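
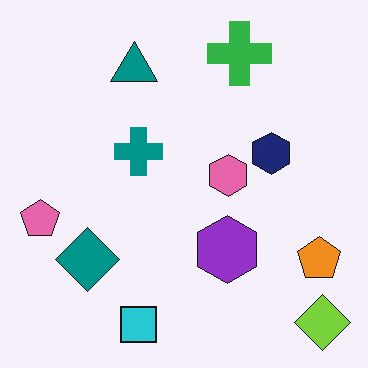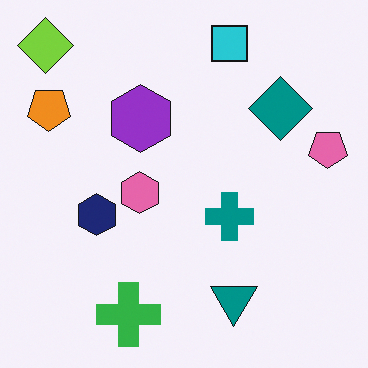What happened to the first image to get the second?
The transformation is: rotated 180°.

The lime diamond sits in the bottom-right of the first image and the top-left of the second — consistent with a whole-image 180° rotation.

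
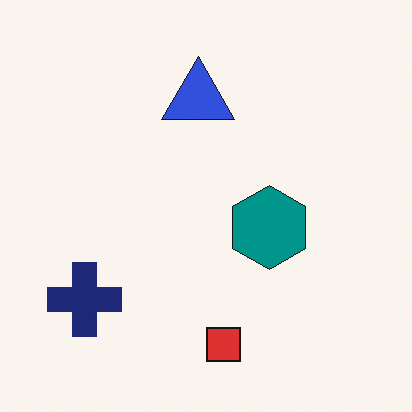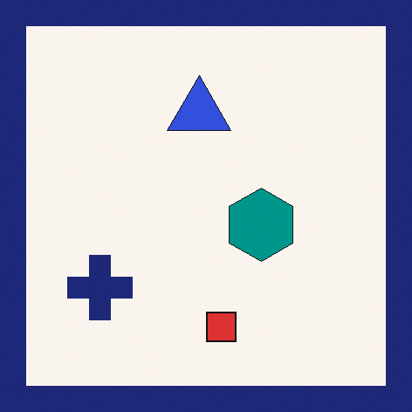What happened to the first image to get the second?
It was framed with a navy border.

A solid navy frame runs around the edge of the second image, with the content slightly shrunk inside it.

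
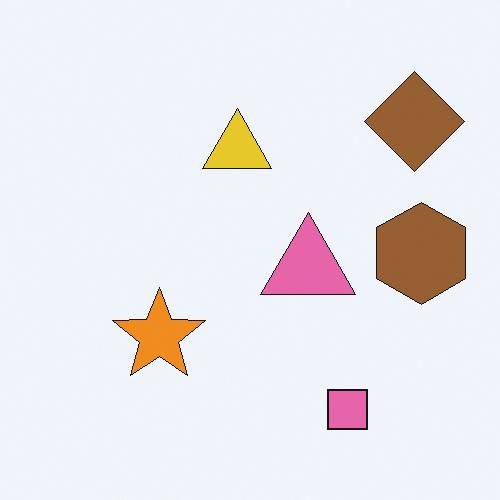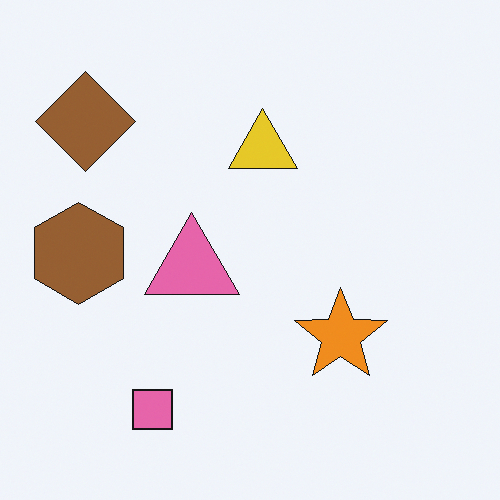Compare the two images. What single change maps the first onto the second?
The second image is the first flipped horizontally (left ↔ right).

The brown hexagon is in the right of the first image and the left of the second — shapes on opposite sides of the vertical midline have swapped in a mirror flip.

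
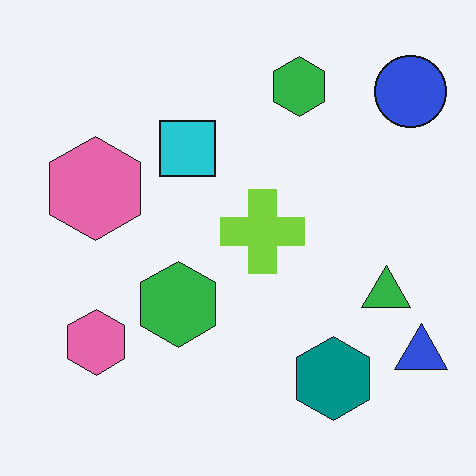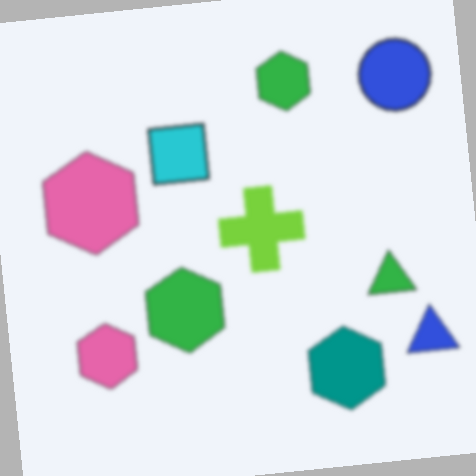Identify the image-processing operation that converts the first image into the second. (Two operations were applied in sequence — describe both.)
The image was slightly softened, then rotated counter-clockwise by a few degrees.

Shape edges and outlines are uniformly softened across the whole image. Every shape is tilted by the same angle and the image corners show triangular fill wedges — a whole-image rotation by a non-right angle.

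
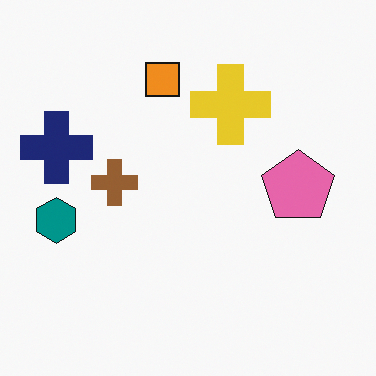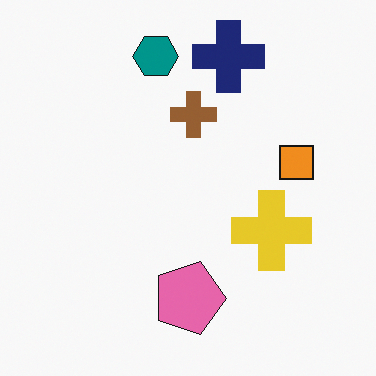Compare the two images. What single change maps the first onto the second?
Rotated 90° clockwise.

The navy cross sits in the left of the first image and the top of the second — consistent with a whole-image 90° clockwise rotation.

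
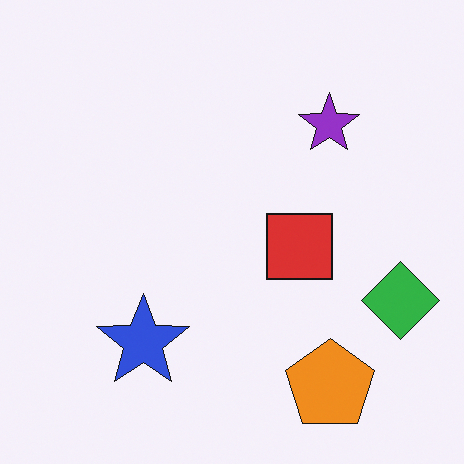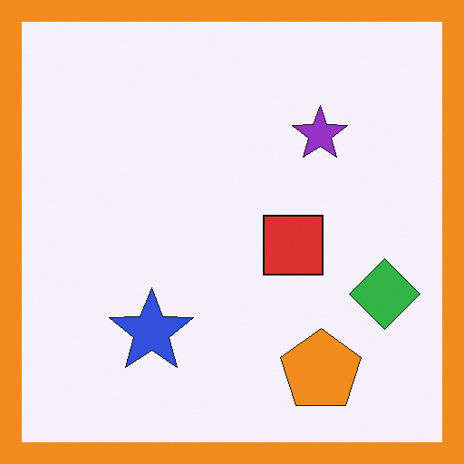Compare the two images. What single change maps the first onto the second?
The second image is the first framed with a orange border.

A solid orange frame runs around the edge of the second image, with the content slightly shrunk inside it.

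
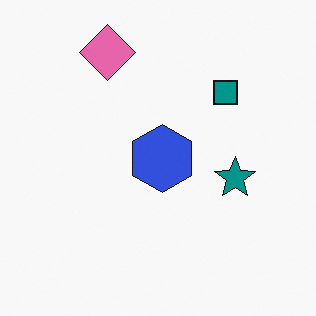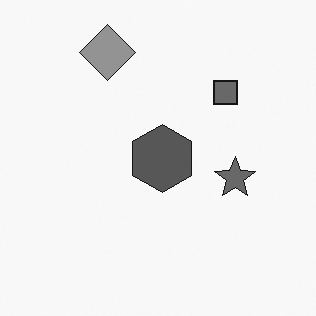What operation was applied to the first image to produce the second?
It was converted to grayscale.

All color is removed — every shape is now a shade of grey.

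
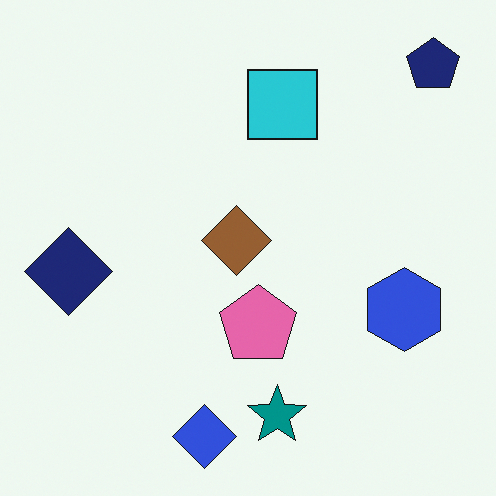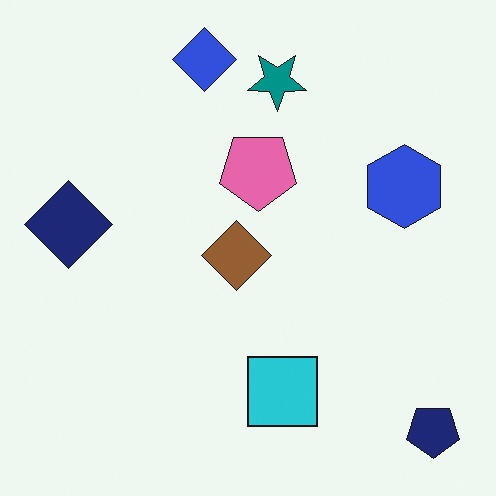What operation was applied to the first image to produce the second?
The transformation is: flipped vertically (top ↔ bottom).

The blue diamond is in the bottom of the first image and the top of the second — shapes on opposite sides of the horizontal midline have swapped in a mirror flip.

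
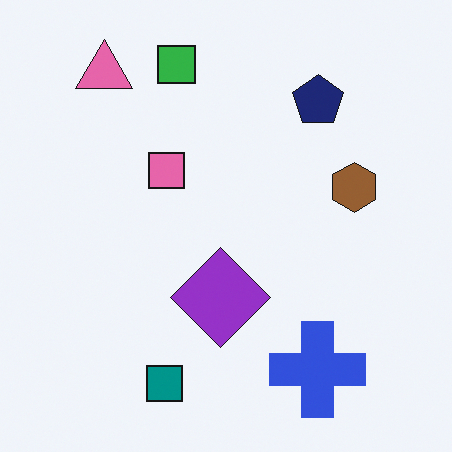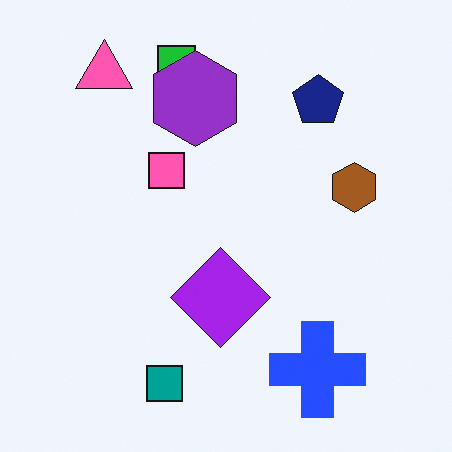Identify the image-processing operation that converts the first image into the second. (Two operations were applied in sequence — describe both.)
The transformation is: slightly oversaturated, then overlaid with an additional purple hexagon.

All colors are more vivid — a global saturation change. A purple hexagon appears in the second image that is absent from the first.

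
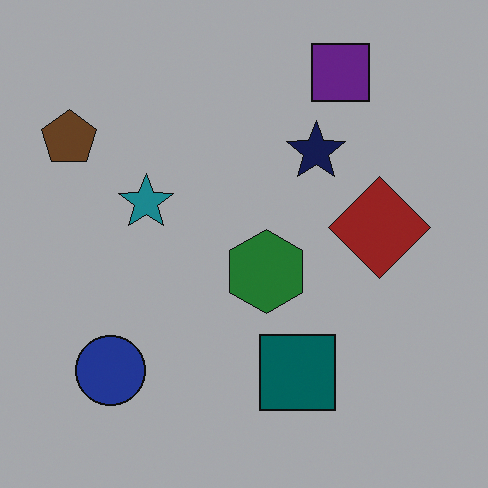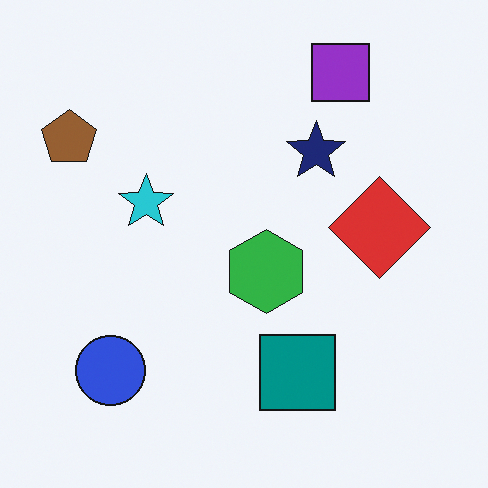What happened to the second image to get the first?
It was noticeably darkened.

Every pixel — background and shapes alike — is uniformly darkened.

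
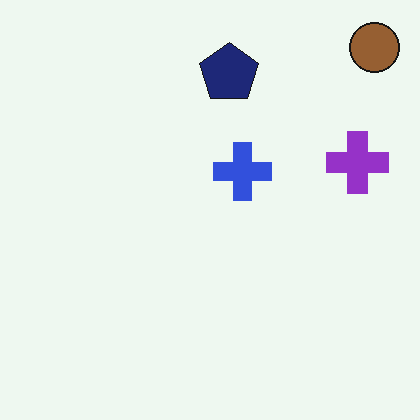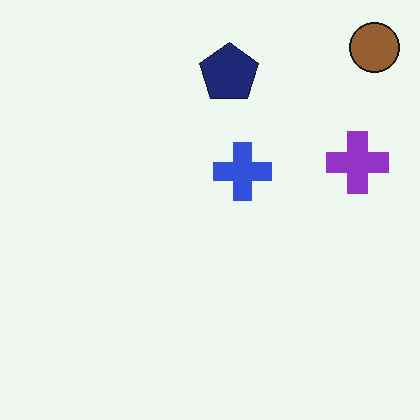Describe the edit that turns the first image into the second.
The transformation is: given moderate JPEG compression.

Blocky 8×8 compression artifacts appear around shape edges and the flat background shows ringing — characteristic JPEG degradation.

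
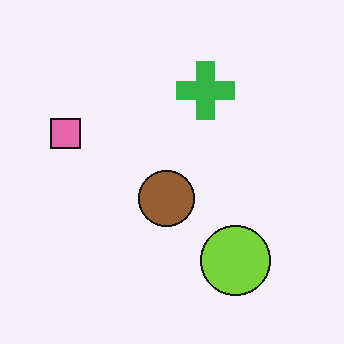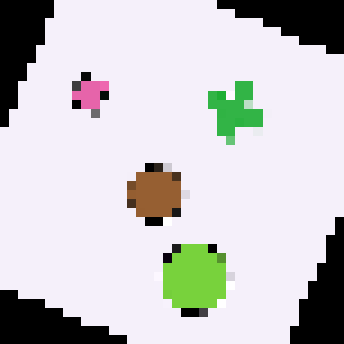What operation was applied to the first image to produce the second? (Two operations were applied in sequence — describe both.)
It was rotated clockwise by a moderate amount, then heavily pixelated into large blocks.

Every shape is tilted by the same angle and the image corners show triangular fill wedges — a whole-image rotation by a non-right angle. Shapes are reduced to large square blocks; fine edges and outlines are lost — a downscale-then-upscale (mosaic) effect.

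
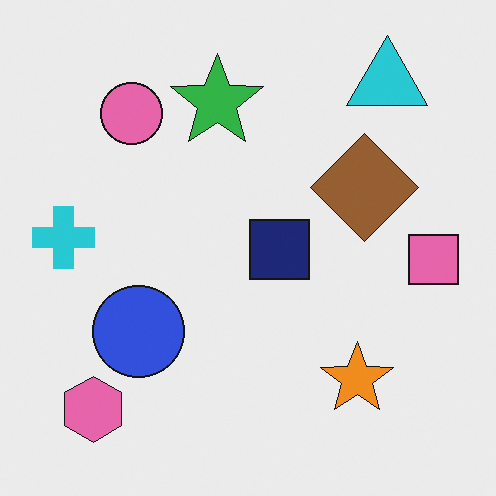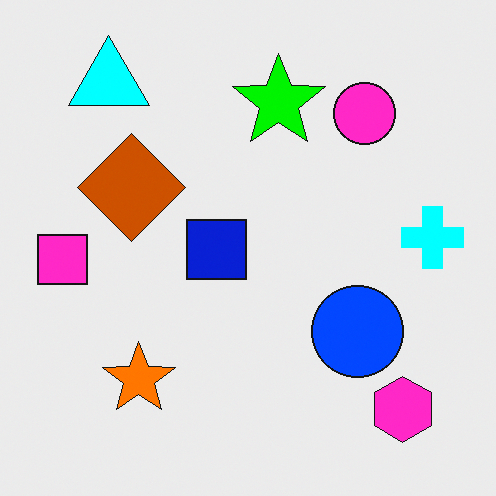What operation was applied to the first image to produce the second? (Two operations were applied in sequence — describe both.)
It was heavily oversaturated, then flipped horizontally (left ↔ right).

All colors are more vivid — a global saturation change. The pink square is in the right of the first image and the left of the second — shapes on opposite sides of the vertical midline have swapped in a mirror flip.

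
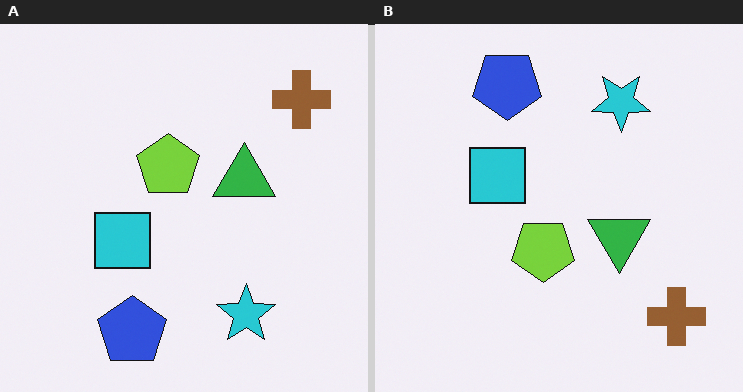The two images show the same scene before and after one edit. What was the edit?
The transformation is: flipped vertically (top ↔ bottom).

The blue pentagon is in the bottom of the left (A) image and the top of the right (B) — shapes on opposite sides of the horizontal midline have swapped in a mirror flip.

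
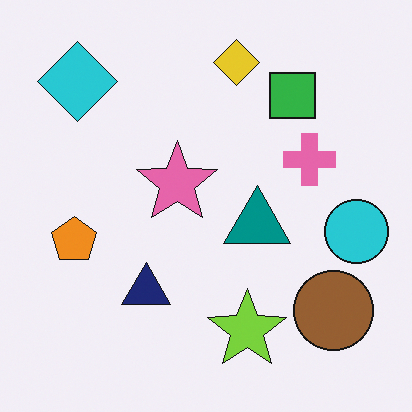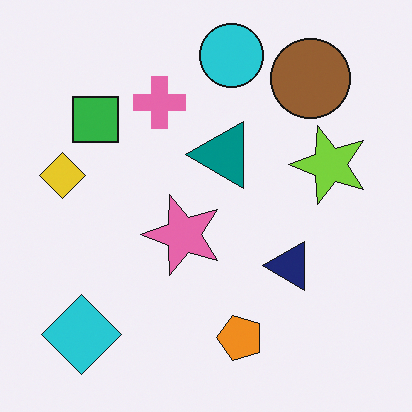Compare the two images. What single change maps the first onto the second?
It was rotated 90° counter-clockwise.

The cyan diamond sits in the top-left of the first image and the bottom-left of the second — consistent with a whole-image 90° counter-clockwise rotation.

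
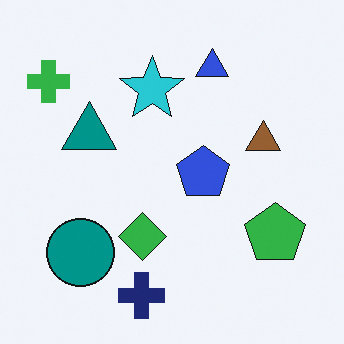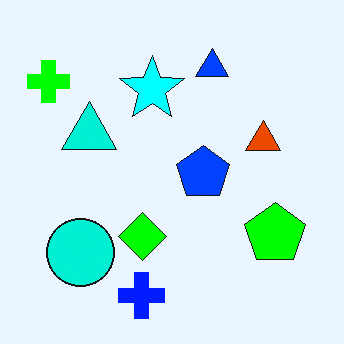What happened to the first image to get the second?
It was heavily oversaturated.

All colors are more vivid — a global saturation change.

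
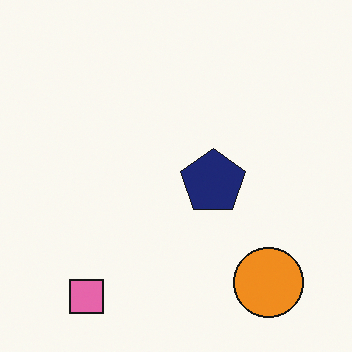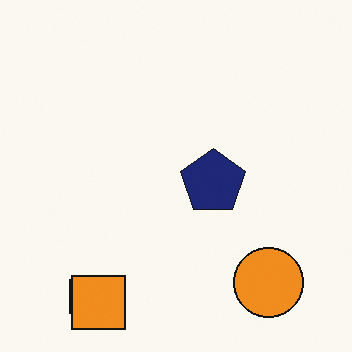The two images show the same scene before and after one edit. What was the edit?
Overlaid with an additional orange square.

An orange square appears in the second image that is absent from the first.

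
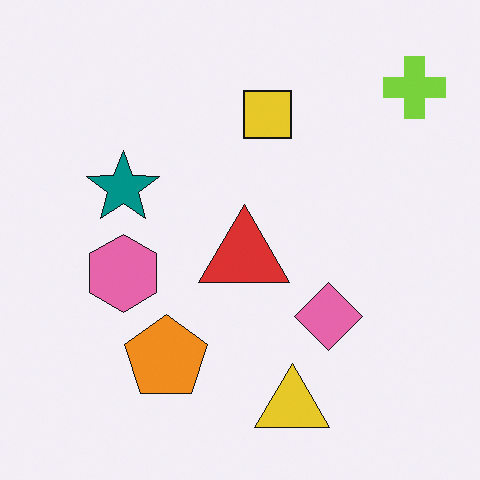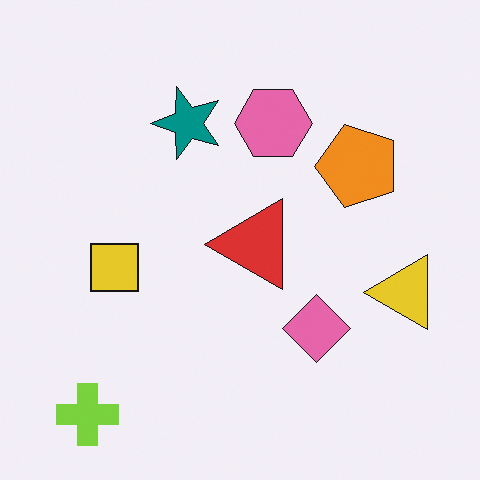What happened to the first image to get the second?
It was transposed (reflected across the top-left ↔ bottom-right diagonal).

Shapes have swapped their row and column positions — what was in the top-right is now in the bottom-left — a diagonal reflection.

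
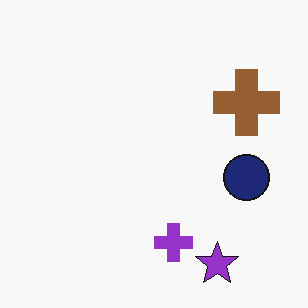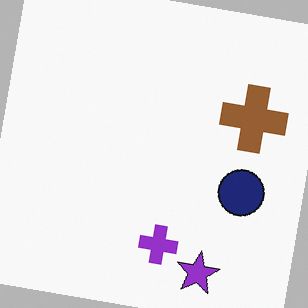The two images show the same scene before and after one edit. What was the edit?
Rotated clockwise by a small amount.

Every shape is tilted by the same angle and the image corners show triangular fill wedges — a whole-image rotation by a non-right angle.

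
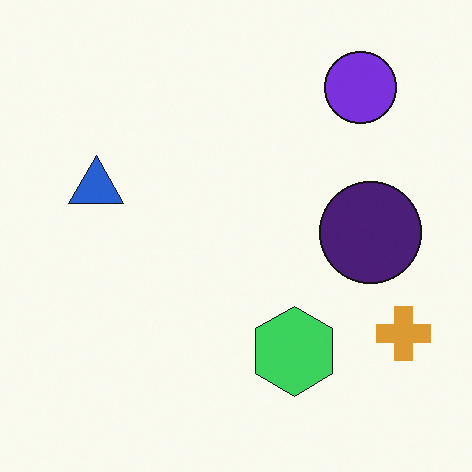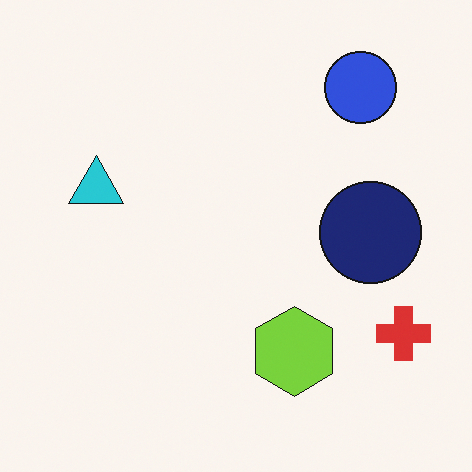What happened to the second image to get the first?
It was hue-shifted slightly.

Every shape's color has rotated by the same amount around the hue wheel — a uniform hue shift.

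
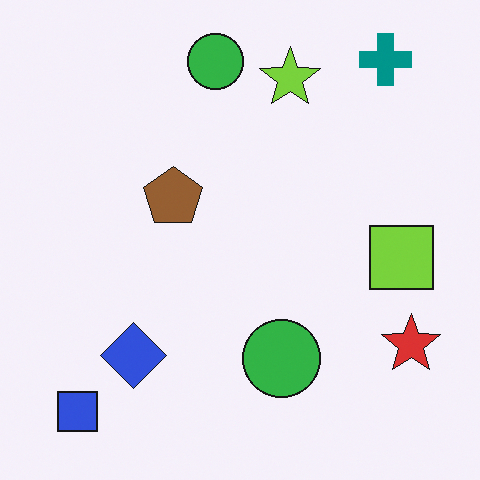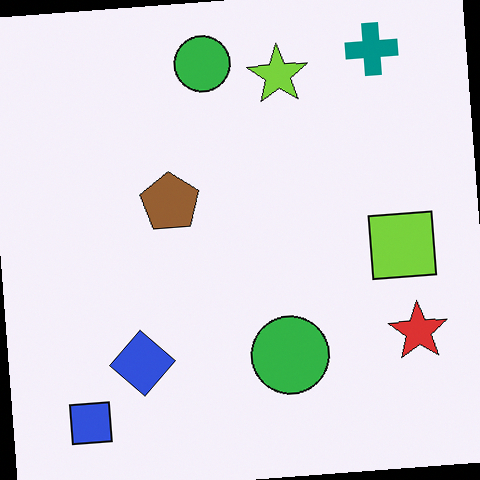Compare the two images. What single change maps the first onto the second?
The transformation is: rotated counter-clockwise by a few degrees.

Every shape is tilted by the same angle and the image corners show triangular fill wedges — a whole-image rotation by a non-right angle.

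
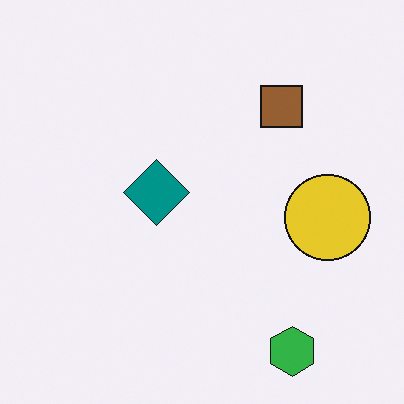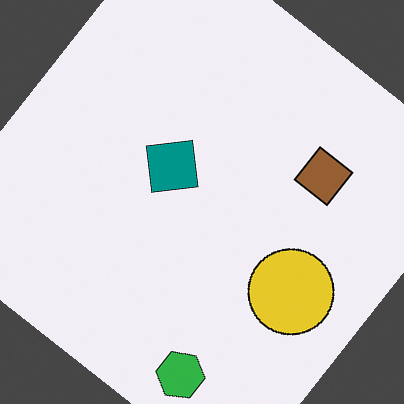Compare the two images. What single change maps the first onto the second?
This is the original image rotated clockwise by a large amount — several tens of degrees.

Every shape is tilted by the same angle and the image corners show triangular fill wedges — a whole-image rotation by a non-right angle.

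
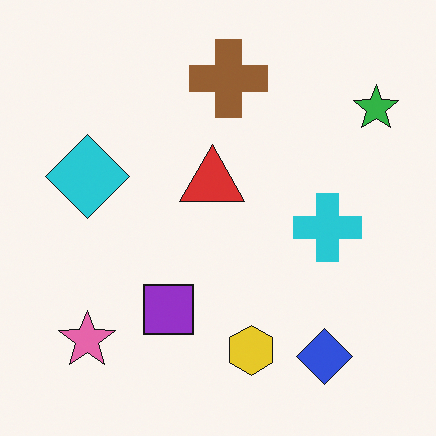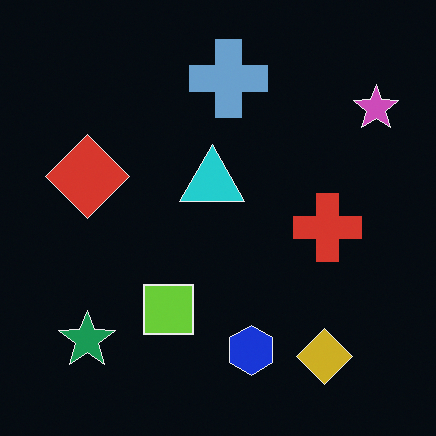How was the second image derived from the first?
It was color-inverted (negative).

The light background has become dark and every shape's color is its complement — a photographic negative.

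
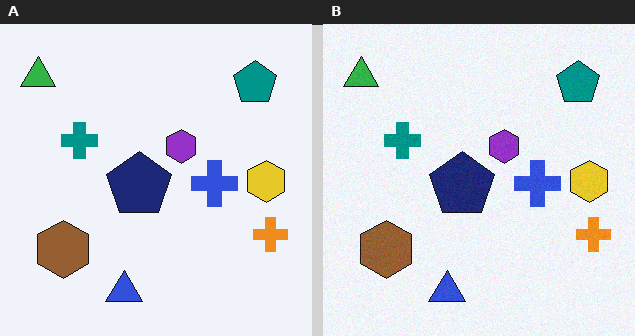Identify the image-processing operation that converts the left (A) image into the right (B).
The image was degraded with subtle gaussian noise.

Random speckle covers the whole image, including the flat background.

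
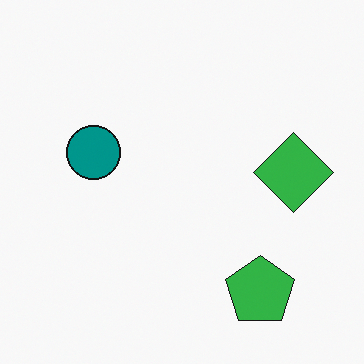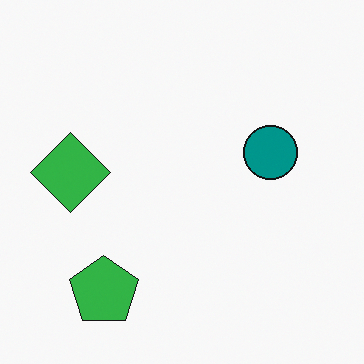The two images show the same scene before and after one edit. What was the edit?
It was flipped horizontally (left ↔ right).

The green diamond is in the right of the first image and the left of the second — shapes on opposite sides of the vertical midline have swapped in a mirror flip.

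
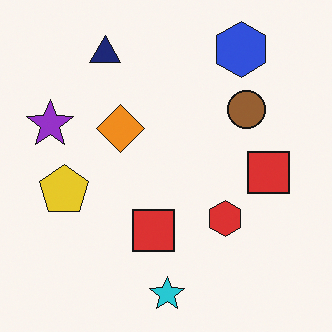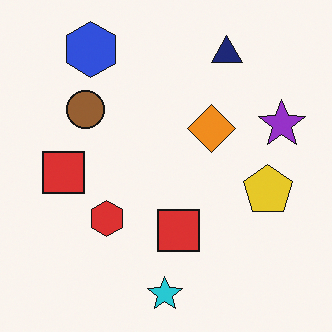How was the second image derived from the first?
This is the original image flipped horizontally (left ↔ right).

The purple star is in the left of the first image and the right of the second — shapes on opposite sides of the vertical midline have swapped in a mirror flip.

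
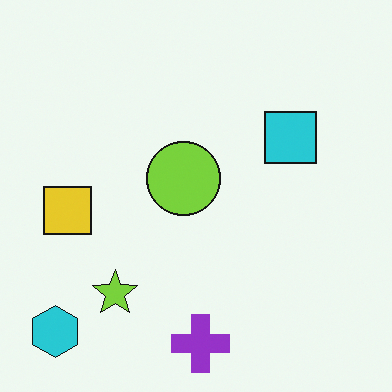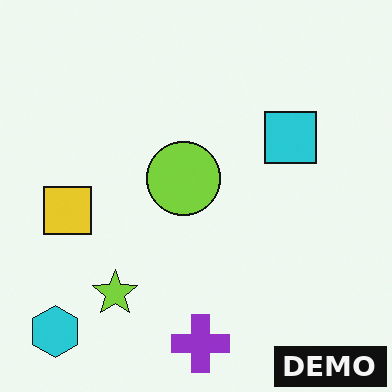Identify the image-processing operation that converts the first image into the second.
The image was watermarked with the text "DEMO" in the lower-right corner.

A dark label reading "DEMO" appears in the lower-right corner.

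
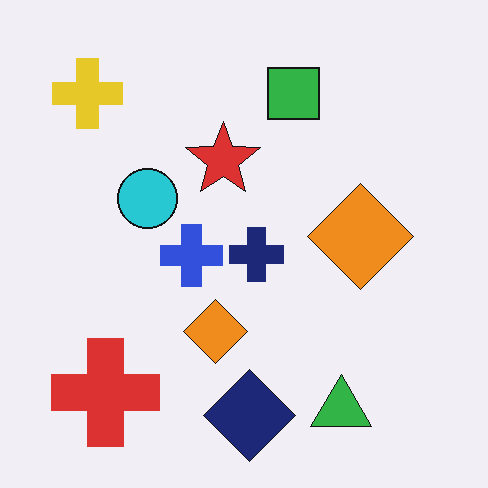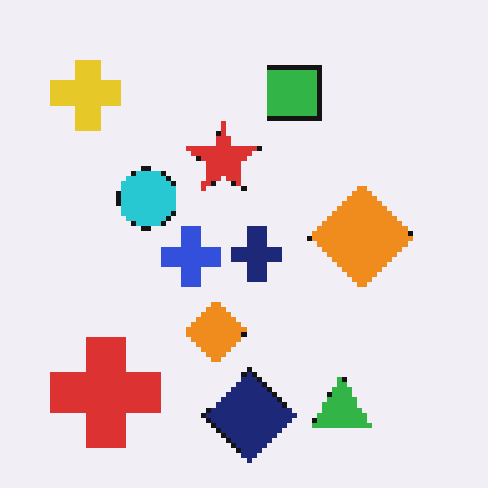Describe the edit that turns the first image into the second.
The transformation is: lightly pixelated (a mild mosaic effect).

Shapes are reduced to large square blocks; fine edges and outlines are lost — a downscale-then-upscale (mosaic) effect.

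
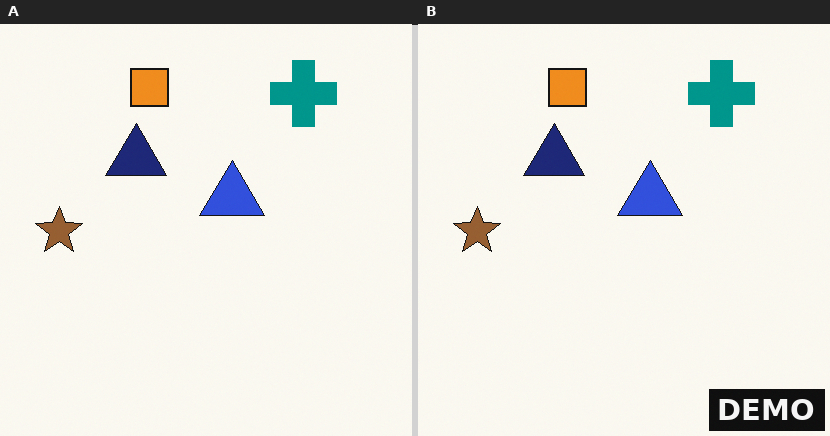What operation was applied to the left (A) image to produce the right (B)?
The image was watermarked with the text "DEMO" in the lower-right corner.

A dark label reading "DEMO" appears in the lower-right corner.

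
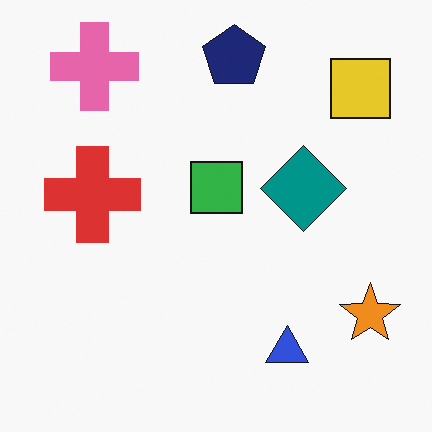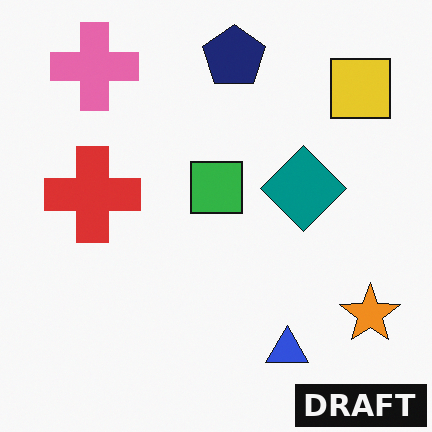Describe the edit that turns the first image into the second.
The image was watermarked with the text "DRAFT" in the lower-right corner.

A dark label reading "DRAFT" appears in the lower-right corner.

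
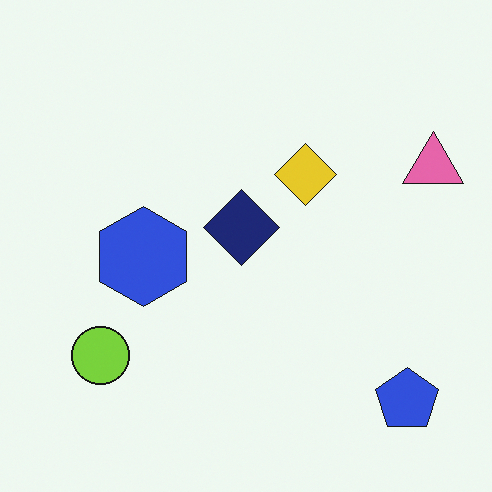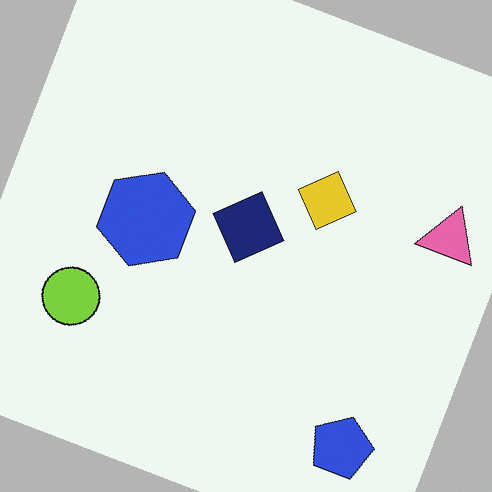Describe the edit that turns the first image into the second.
This is the original image rotated clockwise by a moderate amount.

Every shape is tilted by the same angle and the image corners show triangular fill wedges — a whole-image rotation by a non-right angle.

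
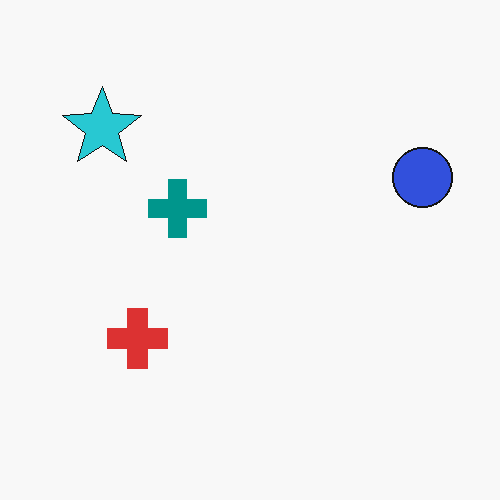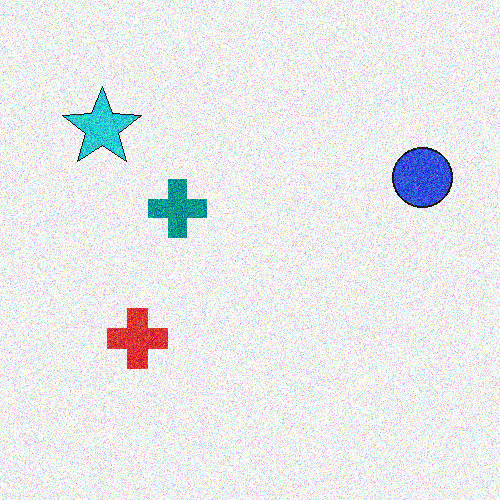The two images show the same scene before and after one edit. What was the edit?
The image was degraded with a thick layer of grain.

Random speckle covers the whole image, including the flat background.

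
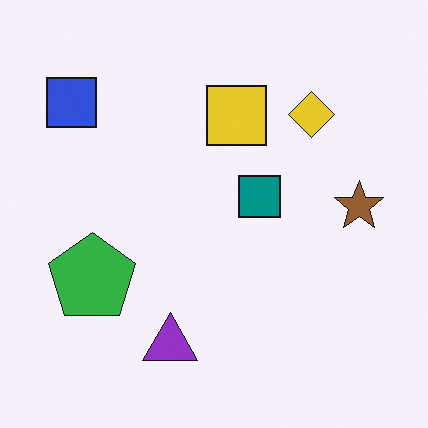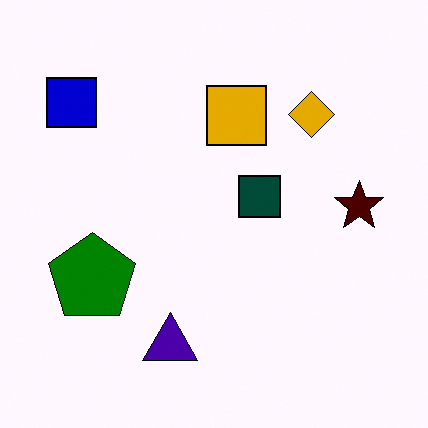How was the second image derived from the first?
This is the original image given much higher contrast.

Tones are pushed away from mid-grey across the whole image — a global contrast change.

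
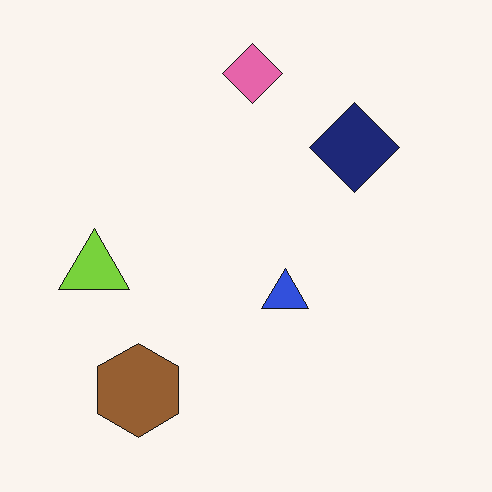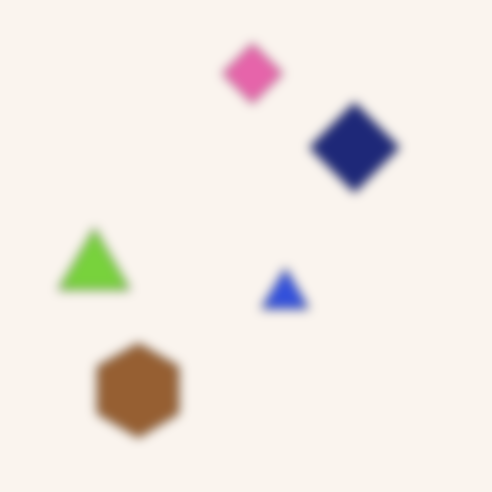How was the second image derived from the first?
This is the original image strongly gaussian-blurred.

Shape edges and outlines are uniformly softened across the whole image.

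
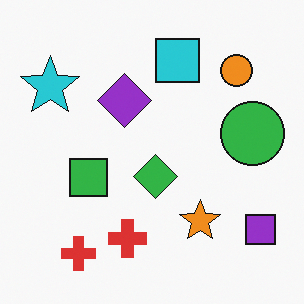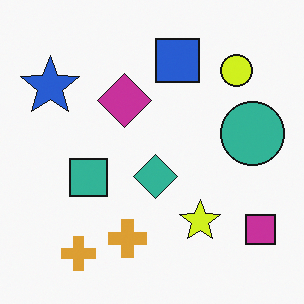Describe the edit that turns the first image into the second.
It was hue-shifted by a small amount.

Every shape's color has rotated by the same amount around the hue wheel — a uniform hue shift.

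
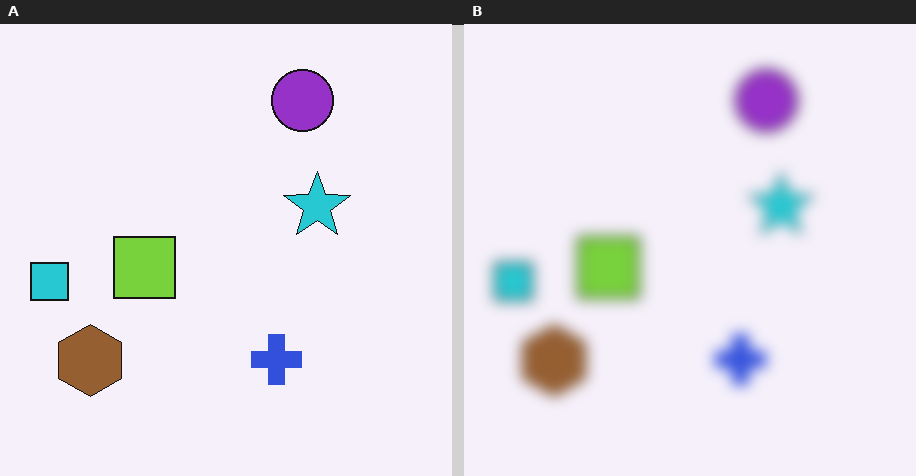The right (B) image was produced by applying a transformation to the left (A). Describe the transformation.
This is the original image heavily blurred.

Shape edges and outlines are uniformly softened across the whole image.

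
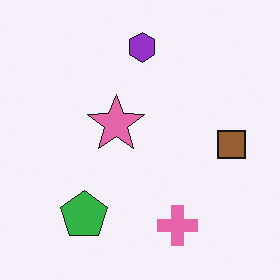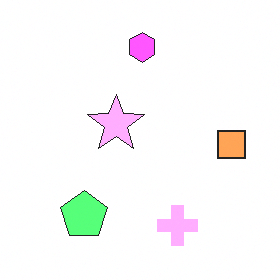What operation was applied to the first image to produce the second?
The second image is the first noticeably brightened.

Every pixel — background and shapes alike — is uniformly brightened.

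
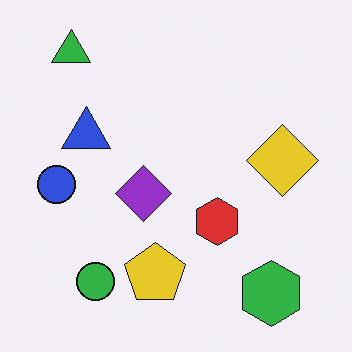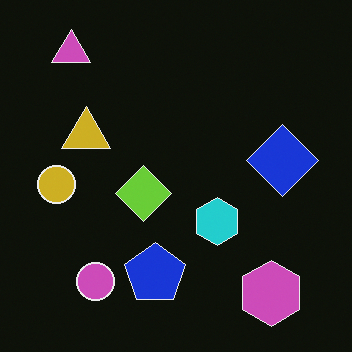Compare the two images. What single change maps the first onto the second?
This is the original image color-inverted (negative).

The light background has become dark and every shape's color is its complement — a photographic negative.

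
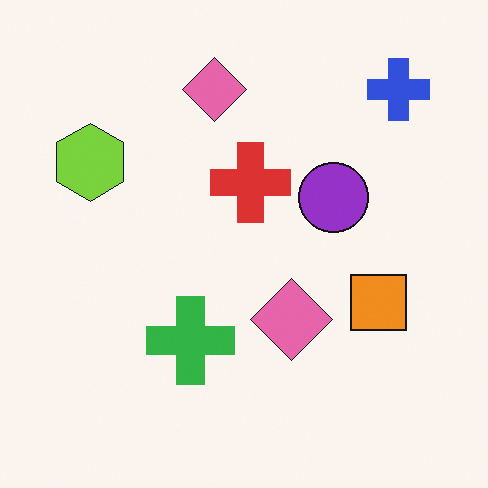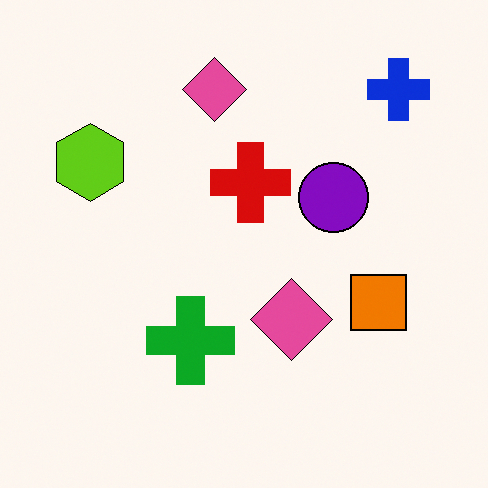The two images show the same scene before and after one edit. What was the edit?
This is the original image given slightly increased contrast.

Tones are pushed away from mid-grey across the whole image — a global contrast change.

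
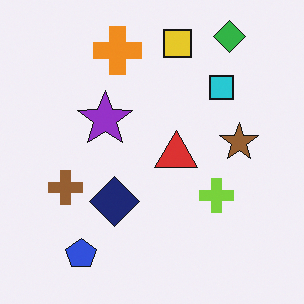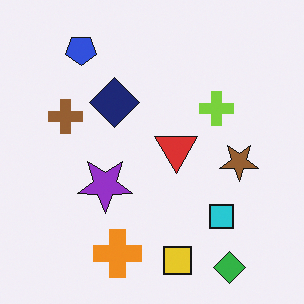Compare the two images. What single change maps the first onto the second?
Flipped vertically (top ↔ bottom).

The green diamond is in the top-right of the first image and the bottom-right of the second — shapes on opposite sides of the horizontal midline have swapped in a mirror flip.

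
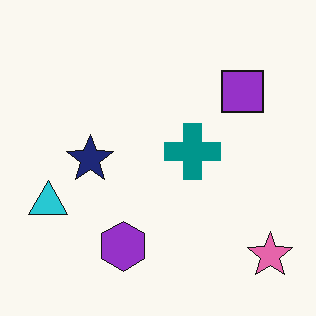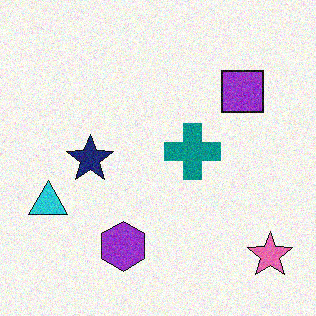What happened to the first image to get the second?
The transformation is: degraded with visible gaussian noise.

Random speckle covers the whole image, including the flat background.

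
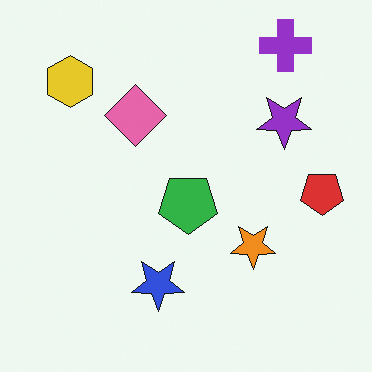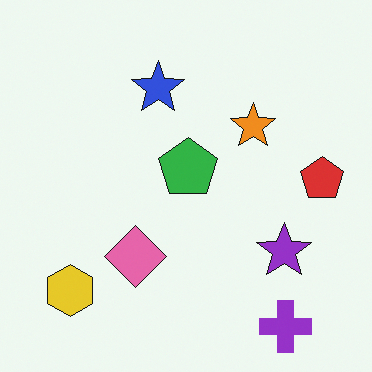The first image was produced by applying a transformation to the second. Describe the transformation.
The image was flipped vertically (top ↔ bottom).

The purple cross is in the bottom-right of the second image and the top-right of the first — shapes on opposite sides of the horizontal midline have swapped in a mirror flip.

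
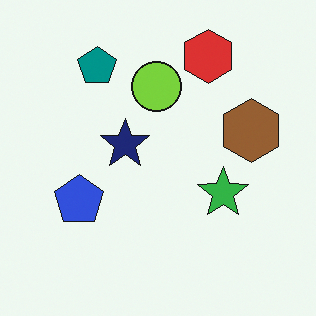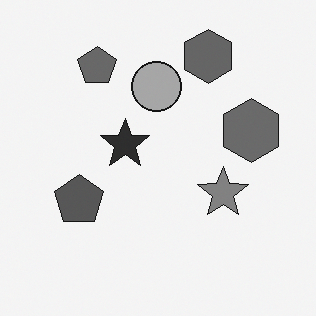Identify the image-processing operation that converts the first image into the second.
This is the original image converted to grayscale.

All color is removed — every shape is now a shade of grey.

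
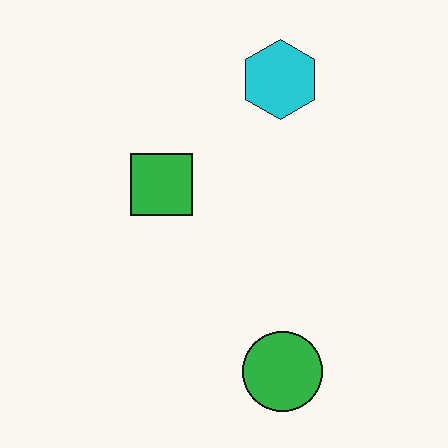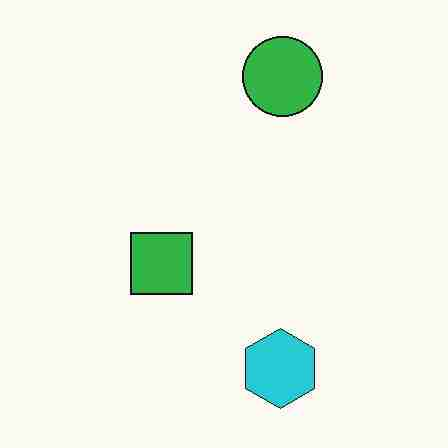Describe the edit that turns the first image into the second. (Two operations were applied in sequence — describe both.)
This is the original image degraded with heavy JPEG compression, then flipped vertically (top ↔ bottom).

Blocky 8×8 compression artifacts appear around shape edges and the flat background shows ringing — characteristic JPEG degradation. The green circle is in the bottom of the first image and the top of the second — shapes on opposite sides of the horizontal midline have swapped in a mirror flip.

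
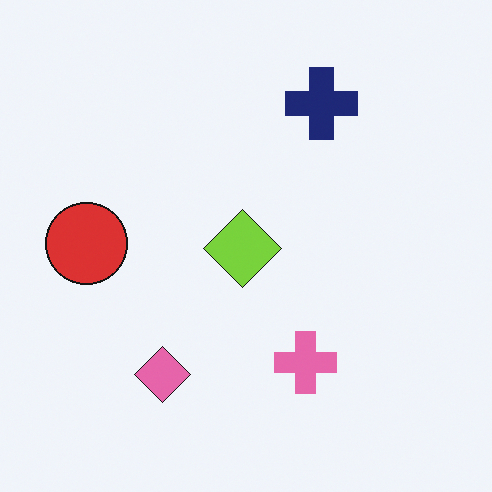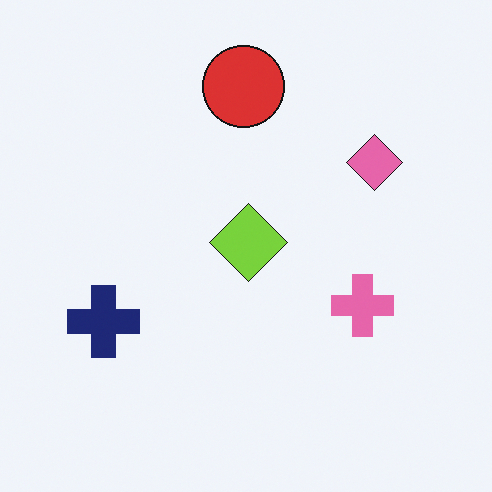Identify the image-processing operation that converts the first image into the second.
This is the original image transposed (reflected across the top-left ↔ bottom-right diagonal).

Shapes have swapped their row and column positions — what was in the top-right is now in the bottom-left — a diagonal reflection.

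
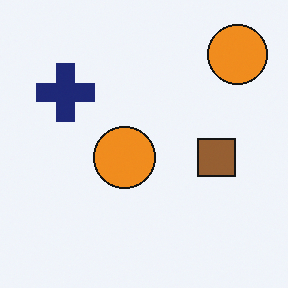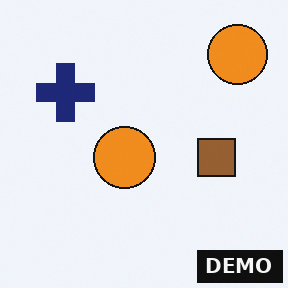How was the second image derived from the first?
The image was watermarked with the text "DEMO" in the lower-right corner.

A dark label reading "DEMO" appears in the lower-right corner.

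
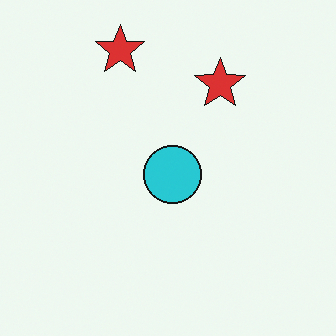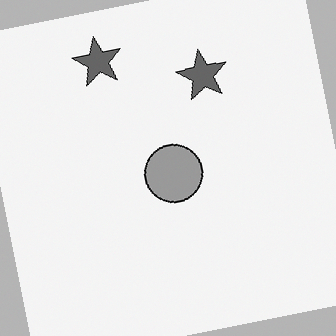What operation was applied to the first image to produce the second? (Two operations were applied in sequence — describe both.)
The transformation is: converted to grayscale, then rotated counter-clockwise by a slight angle.

All color is removed — every shape is now a shade of grey. Every shape is tilted by the same angle and the image corners show triangular fill wedges — a whole-image rotation by a non-right angle.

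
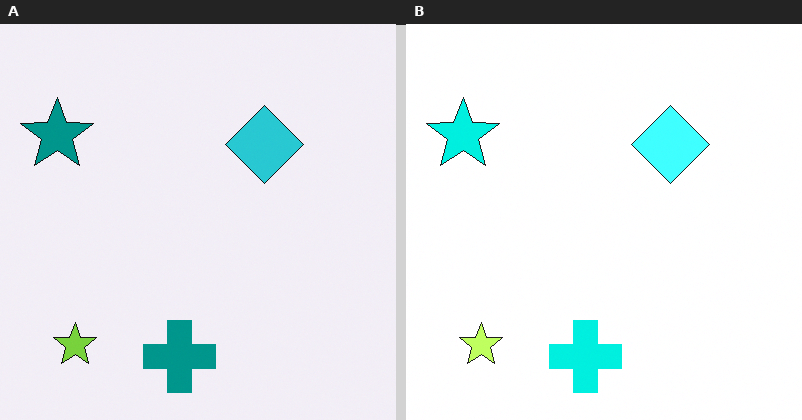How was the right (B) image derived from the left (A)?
This is the original image noticeably brightened.

Every pixel — background and shapes alike — is uniformly brightened.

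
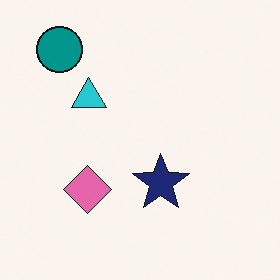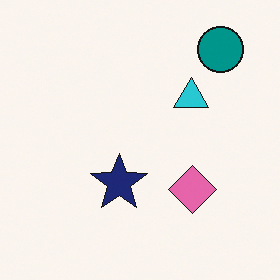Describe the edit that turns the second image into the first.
The first image is the second flipped horizontally (left ↔ right).

The teal circle is in the top-right of the second image and the top-left of the first — shapes on opposite sides of the vertical midline have swapped in a mirror flip.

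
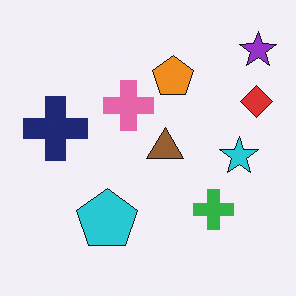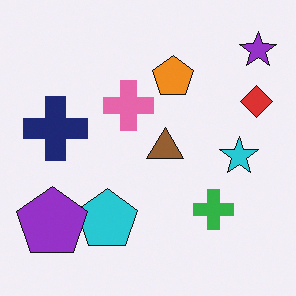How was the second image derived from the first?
The image was overlaid with an additional purple pentagon.

A purple pentagon appears in the second image that is absent from the first.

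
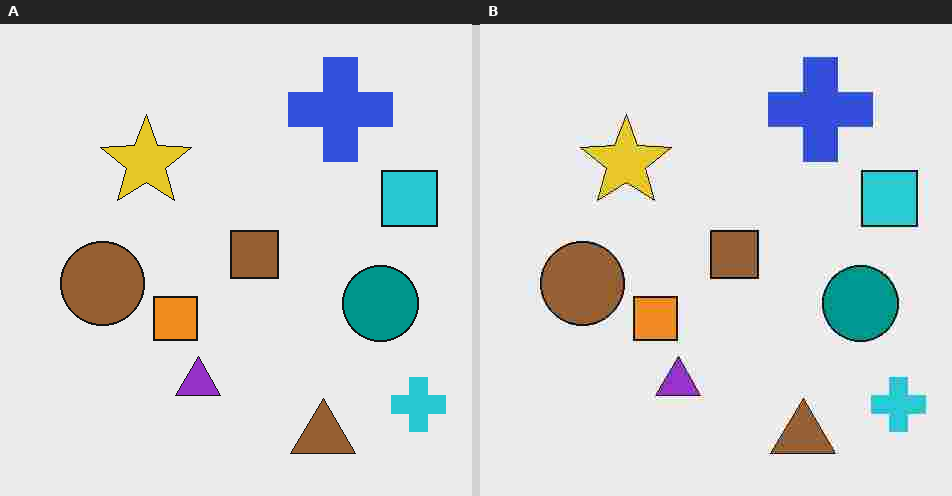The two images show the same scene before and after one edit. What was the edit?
Degraded with heavy JPEG compression.

Blocky 8×8 compression artifacts appear around shape edges and the flat background shows ringing — characteristic JPEG degradation.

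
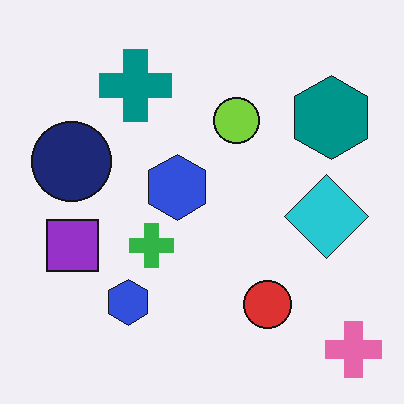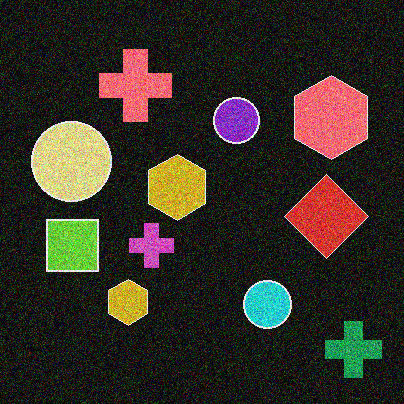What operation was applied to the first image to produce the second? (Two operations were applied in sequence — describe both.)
The image was color-inverted (negative), then degraded with heavy additive noise.

The light background has become dark and every shape's color is its complement — a photographic negative. Random speckle covers the whole image, including the flat background.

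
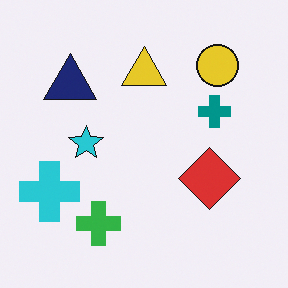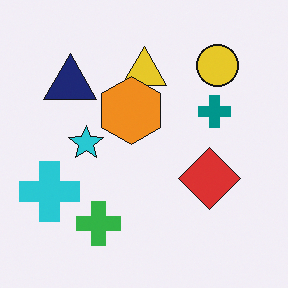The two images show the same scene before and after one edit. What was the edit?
The second image is the first overlaid with an additional orange hexagon.

An orange hexagon appears in the second image that is absent from the first.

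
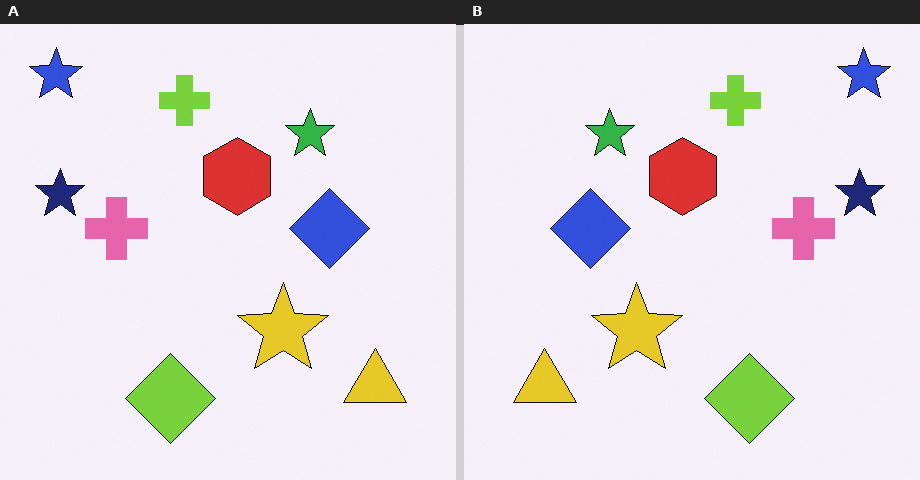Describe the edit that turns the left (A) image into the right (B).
The image was flipped horizontally (left ↔ right).

The blue star is in the top-left of the left (A) image and the top-right of the right (B) — shapes on opposite sides of the vertical midline have swapped in a mirror flip.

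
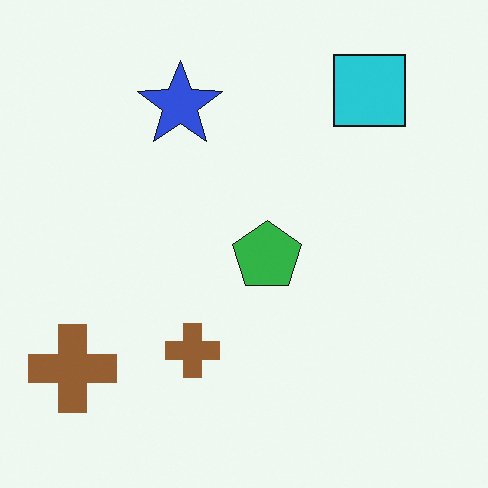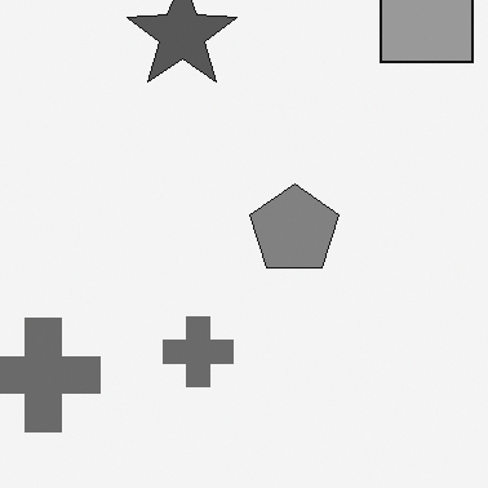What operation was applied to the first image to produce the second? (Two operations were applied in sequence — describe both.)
The transformation is: cropped to a modestly smaller region and rescaled, then converted to grayscale.

The visible shapes are larger and the field of view is narrower; shapes near the original edges may be partly or wholly outside the frame — a crop-and-rescale. All color is removed — every shape is now a shade of grey.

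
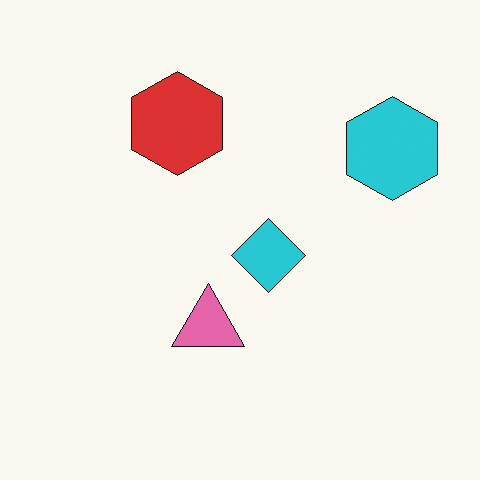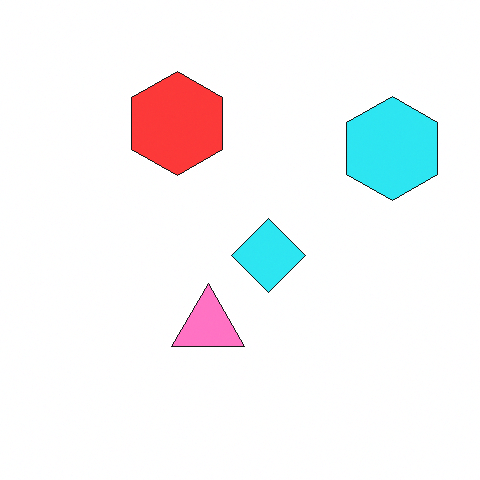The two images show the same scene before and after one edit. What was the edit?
The image was slightly brightened.

Every pixel — background and shapes alike — is uniformly brightened.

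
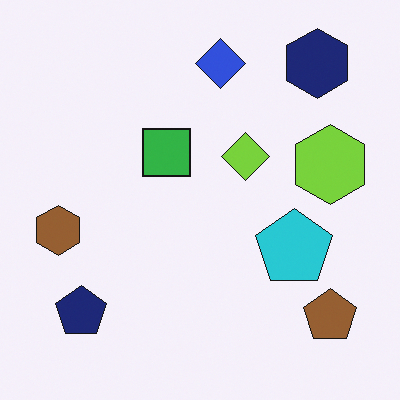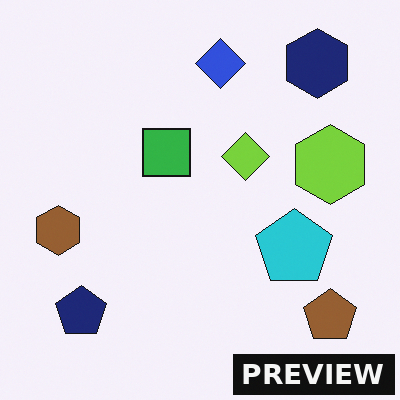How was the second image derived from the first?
The transformation is: watermarked with the text "PREVIEW" in the lower-right corner.

A dark label reading "PREVIEW" appears in the lower-right corner.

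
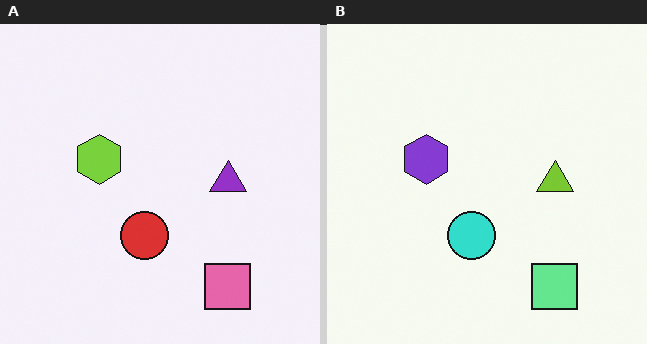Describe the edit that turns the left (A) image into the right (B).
The transformation is: hue-shifted through roughly half the color wheel.

Every shape's color has rotated by the same amount around the hue wheel — a uniform hue shift.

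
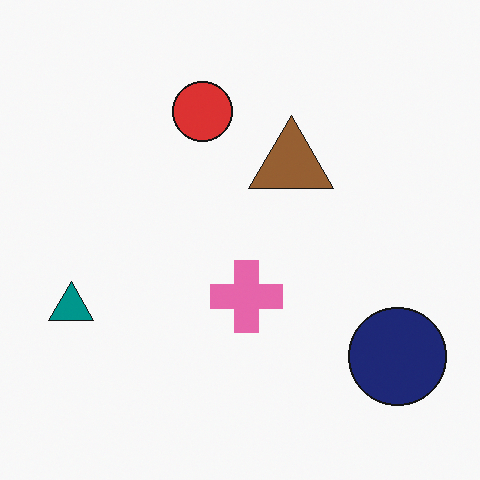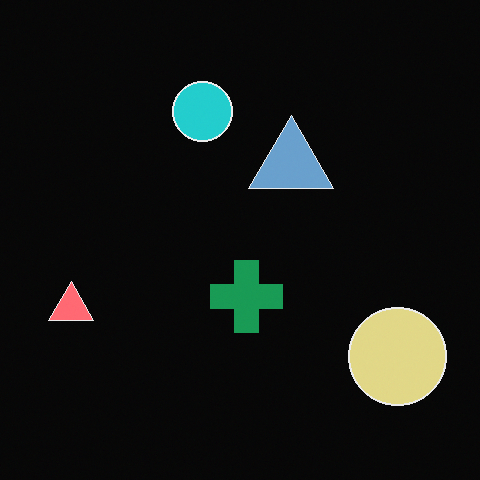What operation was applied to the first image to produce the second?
This is the original image color-inverted (negative).

The light background has become dark and every shape's color is its complement — a photographic negative.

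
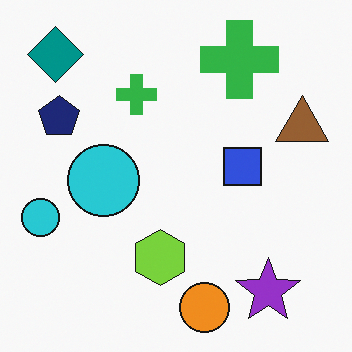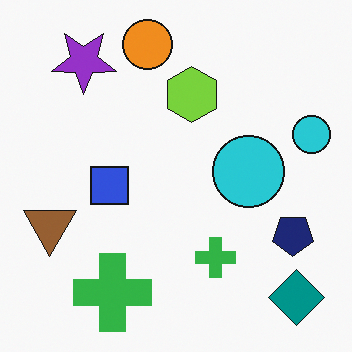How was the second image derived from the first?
This is the original image rotated 180°.

The teal diamond sits in the top-left of the first image and the bottom-right of the second — consistent with a whole-image 180° rotation.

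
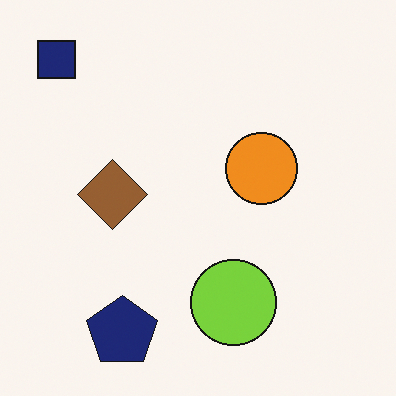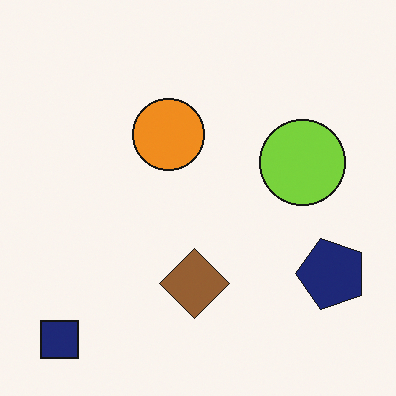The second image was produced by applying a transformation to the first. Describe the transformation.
It was rotated 90° counter-clockwise.

The navy square sits in the top-left of the first image and the bottom-left of the second — consistent with a whole-image 90° counter-clockwise rotation.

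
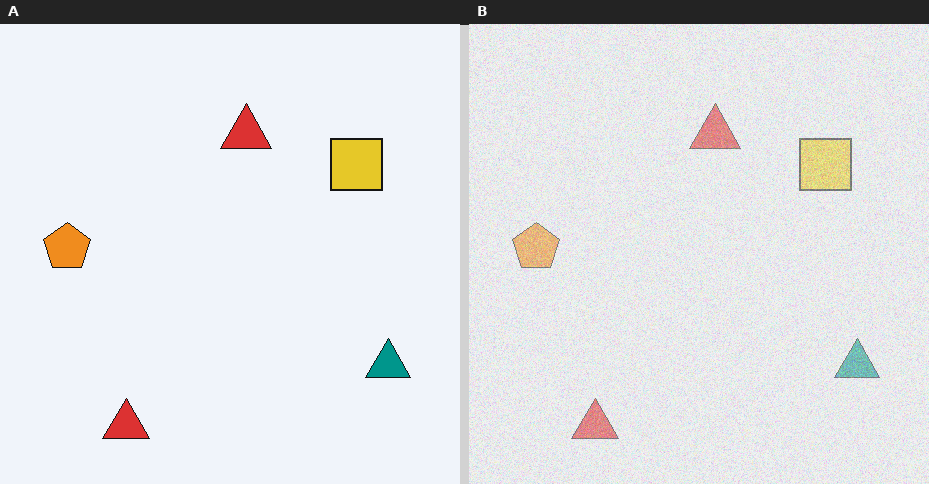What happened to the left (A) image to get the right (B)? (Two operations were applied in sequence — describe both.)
It was degraded with strong gaussian noise, then given much lower contrast.

Random speckle covers the whole image, including the flat background. Tones are pushed toward mid-grey across the whole image — a global contrast change.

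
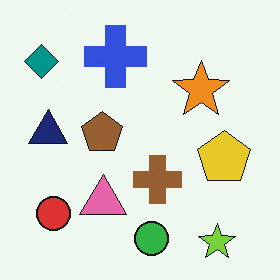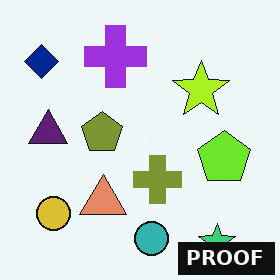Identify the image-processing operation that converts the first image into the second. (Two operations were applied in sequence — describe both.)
The transformation is: hue-shifted slightly, then watermarked with the text "PROOF" in the lower-right corner.

Every shape's color has rotated by the same amount around the hue wheel — a uniform hue shift. A dark label reading "PROOF" appears in the lower-right corner.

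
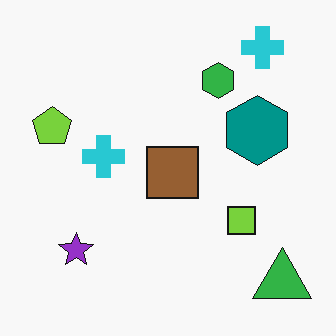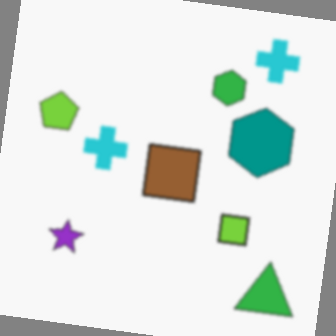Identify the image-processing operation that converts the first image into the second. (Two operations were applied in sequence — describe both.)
The second image is the first lightly blurred, then rotated clockwise by a small amount.

Shape edges and outlines are uniformly softened across the whole image. Every shape is tilted by the same angle and the image corners show triangular fill wedges — a whole-image rotation by a non-right angle.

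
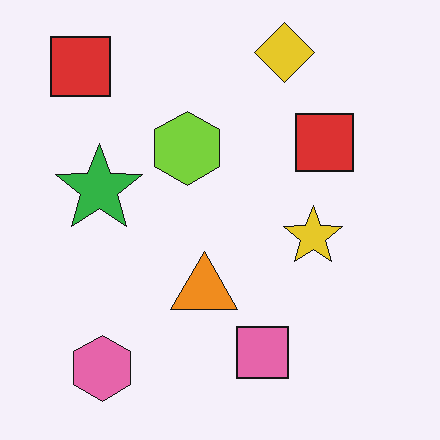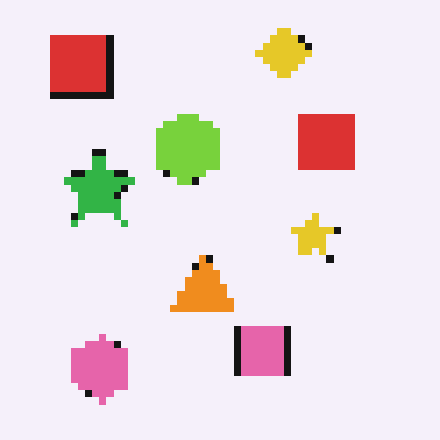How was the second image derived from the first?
Moderately pixelated.

Shapes are reduced to large square blocks; fine edges and outlines are lost — a downscale-then-upscale (mosaic) effect.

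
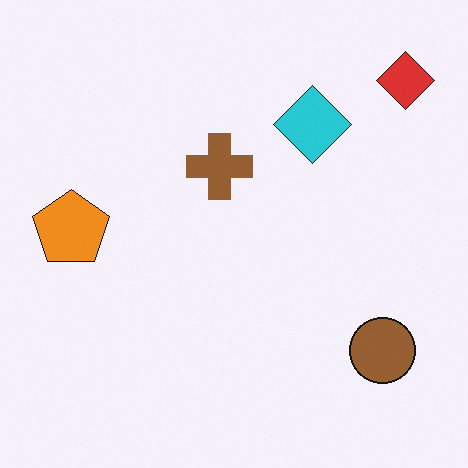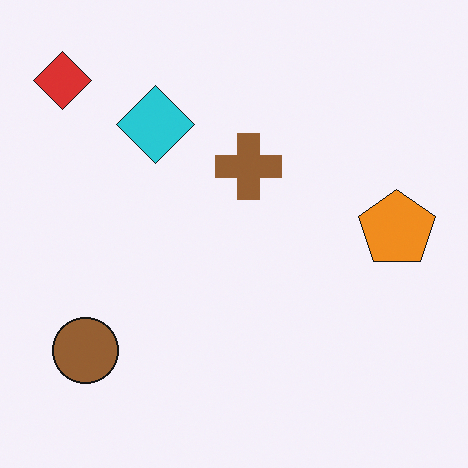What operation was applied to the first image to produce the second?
This is the original image flipped horizontally (left ↔ right).

The red diamond is in the top-right of the first image and the top-left of the second — shapes on opposite sides of the vertical midline have swapped in a mirror flip.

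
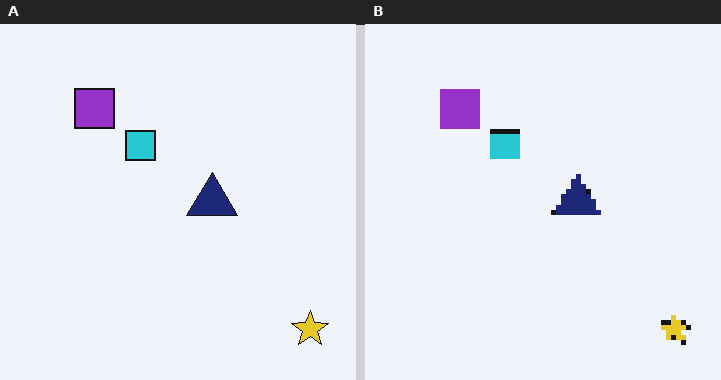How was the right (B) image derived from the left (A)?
The right (B) image is the left (A) mildly pixelated.

Shapes are reduced to large square blocks; fine edges and outlines are lost — a downscale-then-upscale (mosaic) effect.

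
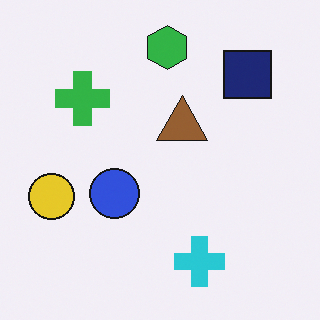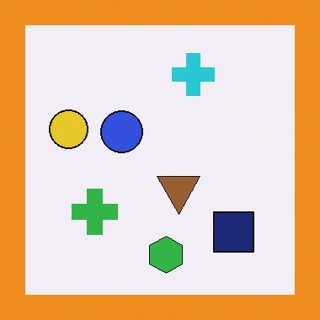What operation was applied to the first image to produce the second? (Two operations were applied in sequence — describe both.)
The image was flipped vertically (top ↔ bottom), then framed with a orange border.

The green hexagon is in the top of the first image and the bottom of the second — shapes on opposite sides of the horizontal midline have swapped in a mirror flip. A solid orange frame runs around the edge of the second image, with the content slightly shrunk inside it.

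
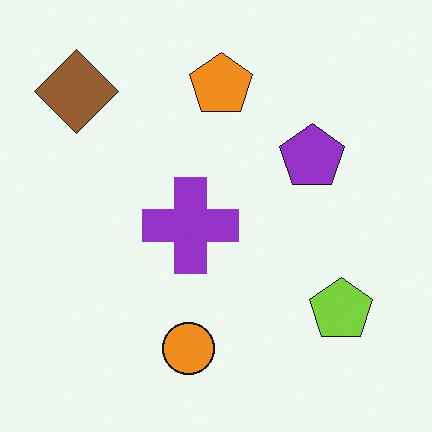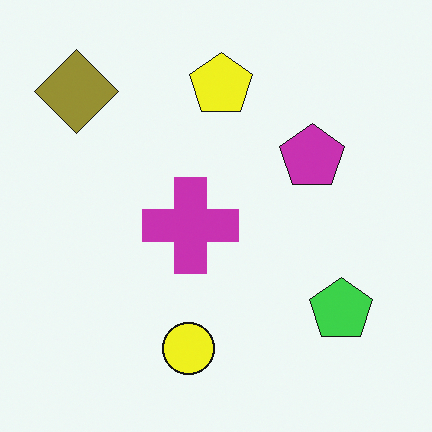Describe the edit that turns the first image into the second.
This is the original image hue-shifted slightly.

Every shape's color has rotated by the same amount around the hue wheel — a uniform hue shift.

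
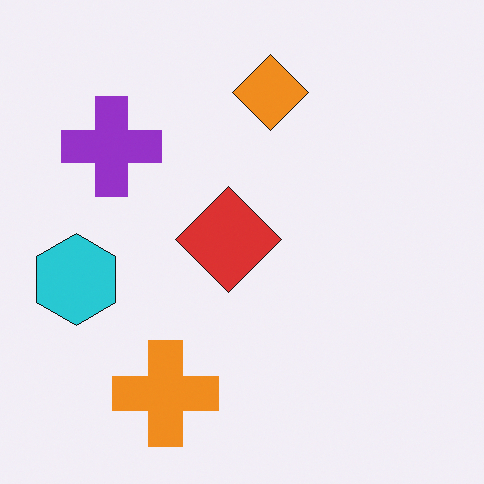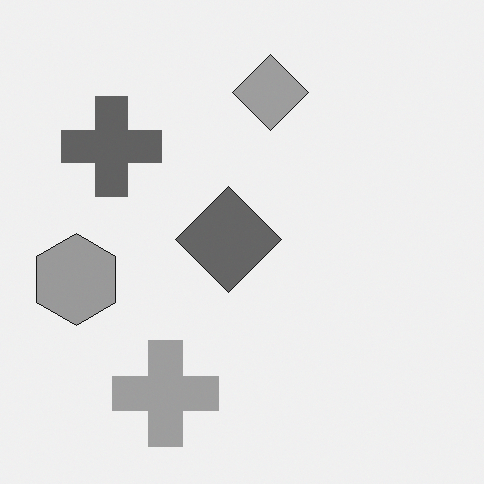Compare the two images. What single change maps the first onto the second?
The image was converted to grayscale.

All color is removed — every shape is now a shade of grey.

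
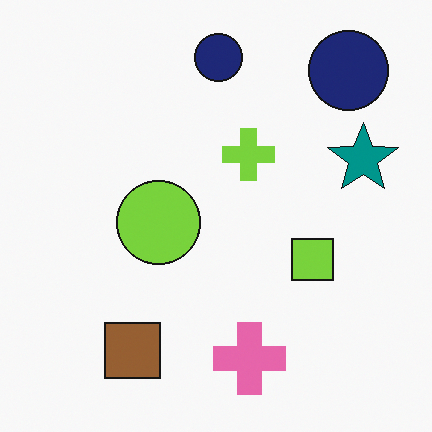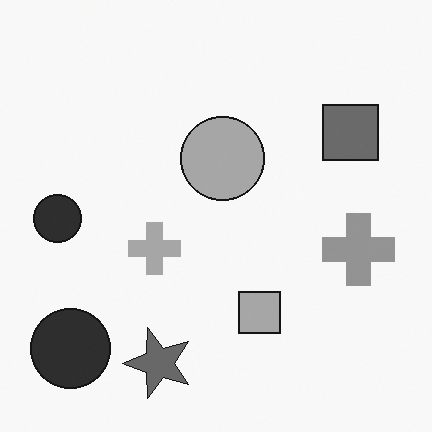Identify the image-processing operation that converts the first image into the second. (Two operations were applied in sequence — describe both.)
The second image is the first transposed (reflected across the top-left ↔ bottom-right diagonal), then converted to grayscale.

Shapes have swapped their row and column positions — what was in the top-right is now in the bottom-left — a diagonal reflection. All color is removed — every shape is now a shade of grey.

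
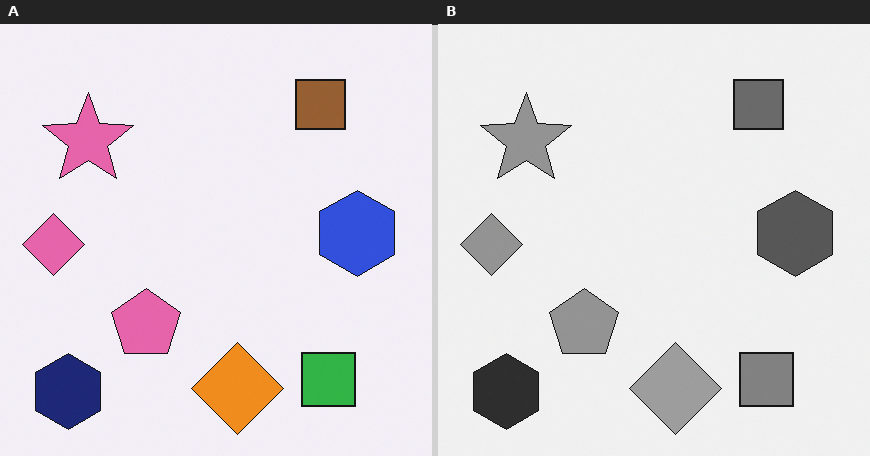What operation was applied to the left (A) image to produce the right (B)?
The image was converted to grayscale.

All color is removed — every shape is now a shade of grey.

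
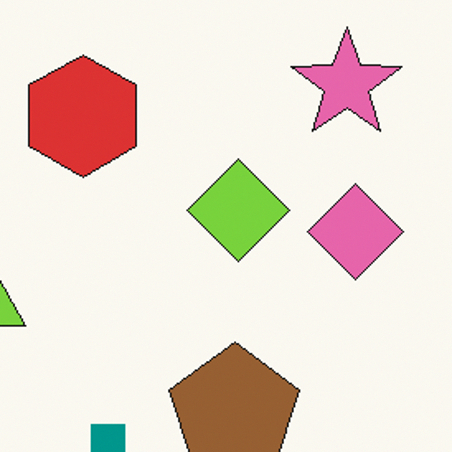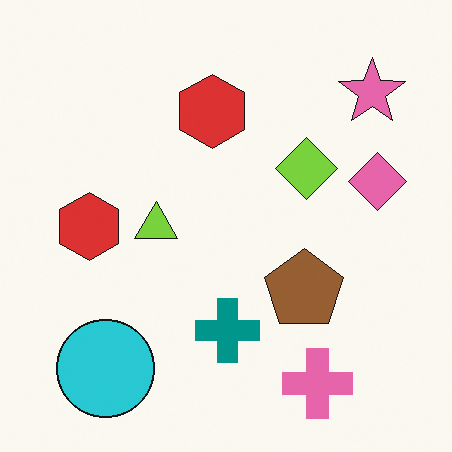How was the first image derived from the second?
The image was cropped to a noticeably smaller region and rescaled.

The visible shapes are larger and the field of view is narrower; shapes near the original edges may be partly or wholly outside the frame — a crop-and-rescale.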